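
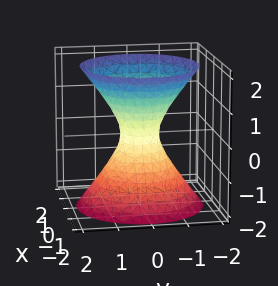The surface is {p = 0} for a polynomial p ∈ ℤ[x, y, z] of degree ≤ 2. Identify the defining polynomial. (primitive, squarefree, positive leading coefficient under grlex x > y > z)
3*x^2 + 3*y^2 - 2*z^2 - 1

First, degree: an hourglass — one-sheet hyperboloid; a quadric, so deg p = 2.
Next, symmetries: the z ↦ −z reflection is a symmetry, so z appears only in even powers; rotational symmetry about the z-axis ⇒ p depends on x, y only through x² + y².
Next, from the visible intercepts: the surface avoids every integer z-axis point in the box; a circular section at z = 1 has radius exactly 1.
Finally, together with the visible shape, these determine p as stated.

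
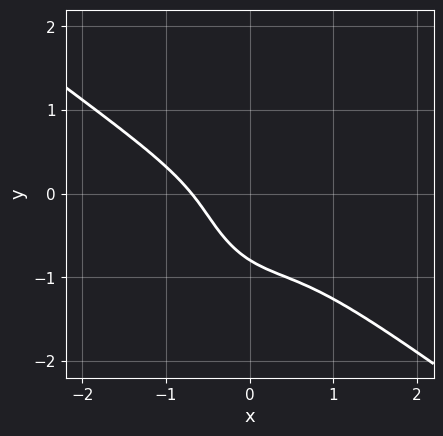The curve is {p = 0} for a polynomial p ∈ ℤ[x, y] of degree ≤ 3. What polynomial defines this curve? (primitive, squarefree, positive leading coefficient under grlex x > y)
Degree: the shape is more complex than any degree-2 curve, so deg p = 3.
Solving for integer coefficients yields p as stated.

3*x^3 + 3*x^2*y + 2*y^3 - 3*x*y + 1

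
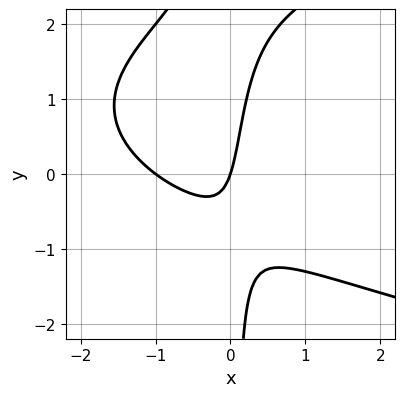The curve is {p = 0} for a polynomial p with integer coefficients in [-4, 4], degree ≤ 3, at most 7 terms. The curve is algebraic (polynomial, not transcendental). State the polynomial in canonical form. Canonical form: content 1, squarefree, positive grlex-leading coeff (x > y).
2*x*y^2 - 3*x^2 - 3*x*y - 3*x + y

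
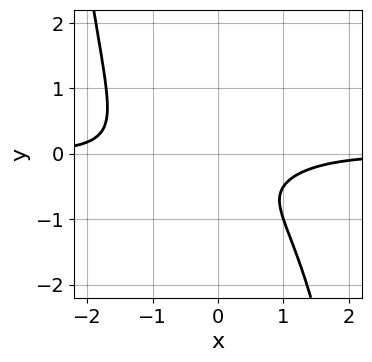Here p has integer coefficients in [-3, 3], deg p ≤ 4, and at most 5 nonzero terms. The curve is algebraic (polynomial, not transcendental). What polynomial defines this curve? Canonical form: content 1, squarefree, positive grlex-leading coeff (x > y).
x^3*y + 2*y^2 + 2*y + 1

First, the degree is 4 — a generic line meets the curve in up to 4 points.
Next, checking where it meets the axes: no x-intercept at any integer in the box; it misses every integer gridline on the y-axis.
Finally, fitting integer coefficients to these (and the overall shape) gives p.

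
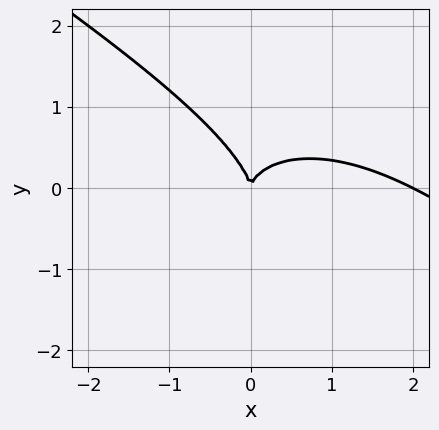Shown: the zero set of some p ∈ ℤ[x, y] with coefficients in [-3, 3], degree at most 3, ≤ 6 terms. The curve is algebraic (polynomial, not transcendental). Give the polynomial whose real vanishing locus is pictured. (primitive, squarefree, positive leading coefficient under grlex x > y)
x^3 + 2*x^2*y + 2*x*y^2 + 2*y^3 - 2*x^2

(a) The degree is 3 — no degree-2 curve has this shape.
(b) From the visible intercepts: it meets the y-axis at y = 0 (among the integer gridlines); among the integer gridlines, it crosses the x-axis at x ∈ {0, 2}.
(c) Together with the visible shape, these determine p as stated.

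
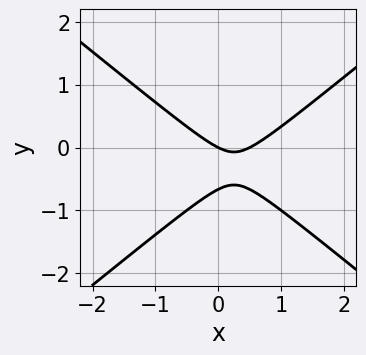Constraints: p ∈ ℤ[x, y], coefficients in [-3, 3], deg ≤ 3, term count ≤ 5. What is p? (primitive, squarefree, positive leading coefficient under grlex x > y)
First, degree: a generic line meets the curve in up to 2 points, so deg p = 2.
Then, reading off the gridlines: it meets the x-axis at x = 0 (among the integer gridlines); it crosses the y-axis at the gridline y = 0.
Finally, solving for integer coefficients yields p as stated.

2*x^2 - 3*y^2 - x - 2*y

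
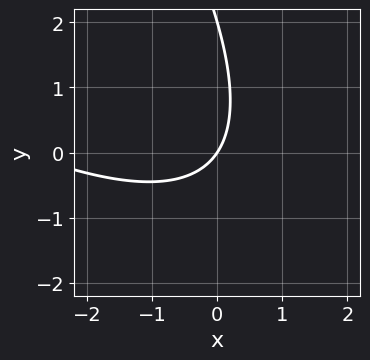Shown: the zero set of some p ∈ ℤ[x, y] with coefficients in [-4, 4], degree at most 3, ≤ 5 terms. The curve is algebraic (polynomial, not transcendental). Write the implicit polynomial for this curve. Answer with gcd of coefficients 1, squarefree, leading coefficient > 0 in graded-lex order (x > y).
x^2 + 2*x*y + y^2 + 3*x - 2*y

(a) The degree is 2 — no degree-1 curve has this shape.
(b) Against the integer gridlines: it meets the x-axis at x = 0 (among the integer gridlines); the y-axis gridline crossings are at y ∈ {0, 2}.
(c) Matching integer coefficients to the picture gives p.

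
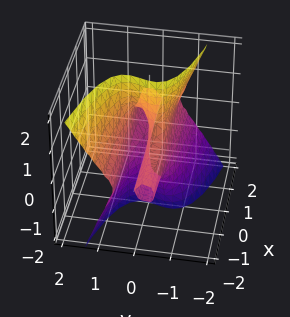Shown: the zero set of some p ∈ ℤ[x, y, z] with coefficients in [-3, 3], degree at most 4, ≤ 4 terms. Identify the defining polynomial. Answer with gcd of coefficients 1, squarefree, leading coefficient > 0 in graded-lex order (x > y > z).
(a) deg p = 3. The shape is more complex than any degree-2 surface.
(b) Checking where it meets the axes: every point of the x-axis in the box is on the surface; every point of the z-axis in the box is on the surface.
(c) Solving for integer coefficients yields p as stated.

x*z^2 + 3*y^3 - y^2*z - y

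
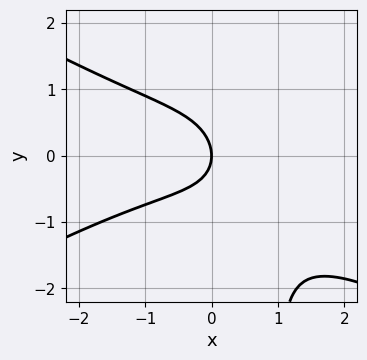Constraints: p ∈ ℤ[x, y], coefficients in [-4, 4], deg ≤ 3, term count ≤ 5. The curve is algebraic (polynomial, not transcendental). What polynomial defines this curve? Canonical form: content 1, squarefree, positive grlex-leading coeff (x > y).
First, the degree is 3 — a generic line meets the curve in up to 3 points.
Next, against the integer gridlines: it crosses the y-axis at the gridline y = 0; it meets the x-axis at x = 0 (among the integer gridlines).
Finally, solving for integer coefficients yields p as stated.

x^3 - 3*x*y^2 + x*y + 3*y^2 + 3*x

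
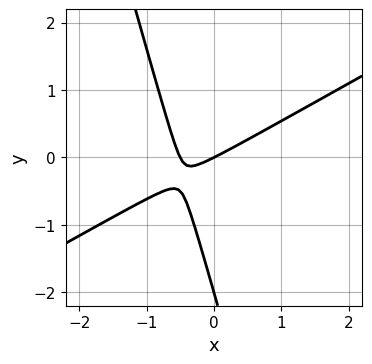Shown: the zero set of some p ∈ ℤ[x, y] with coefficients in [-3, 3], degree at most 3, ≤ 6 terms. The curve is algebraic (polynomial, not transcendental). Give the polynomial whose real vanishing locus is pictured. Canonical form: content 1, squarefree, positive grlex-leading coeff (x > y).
2*x^2 - 3*x*y - y^2 + x - 2*y

First, deg p = 2. The shape is more complex than any degree-1 curve.
Next, checking where it meets the axes: among the integer gridlines, it crosses the y-axis at y ∈ {-2, 0}; it meets the x-axis at x = 0 (among the integer gridlines).
Finally, assembling these constraints gives the stated polynomial.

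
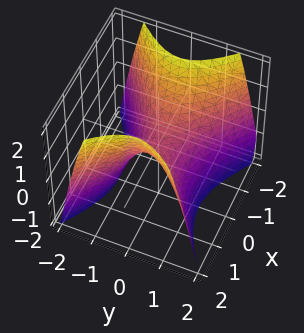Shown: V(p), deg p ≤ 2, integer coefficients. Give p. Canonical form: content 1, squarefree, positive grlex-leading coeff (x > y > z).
1. The degree is 2 — a hyperbolic paraboloid; a quadric.
2. Symmetries: mirror symmetry x ↦ −x ⇒ only even powers of x; the y ↦ −y reflection is a symmetry, so y appears only in even powers.
3. Checking where it meets the axes: one x-axis crossing is at x = 0; it crosses the y-axis at the gridline y = 0; it crosses the z-axis at the gridline z = 0.
4. Matching integer coefficients to the picture gives p.

2*x^2 - 3*y^2 - 2*z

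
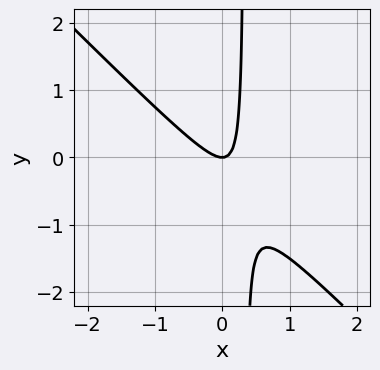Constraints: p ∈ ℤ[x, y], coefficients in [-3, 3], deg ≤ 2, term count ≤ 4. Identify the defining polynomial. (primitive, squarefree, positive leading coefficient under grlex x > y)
The degree is 2 — no degree-1 curve has this shape.
Checking where it meets the axes: it meets the x-axis at x = 0 (among the integer gridlines); it crosses the y-axis at the gridline y = 0.
Assembling these constraints gives the stated polynomial.

3*x^2 + 3*x*y - y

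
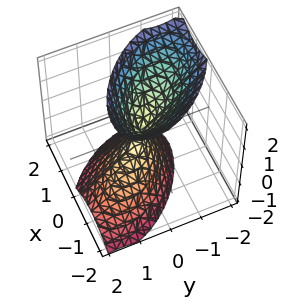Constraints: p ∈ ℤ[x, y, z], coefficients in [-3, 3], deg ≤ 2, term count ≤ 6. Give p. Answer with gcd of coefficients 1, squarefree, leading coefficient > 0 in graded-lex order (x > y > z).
I count 2 distinct pieces. Treating them together as one polynomial.
The degree is 2 — the shape is more complex than any degree-1 surface.
Reading off the gridlines: one y-axis crossing is at y = 0; it crosses the x-axis at the gridline x = 0.
Solving for integer coefficients yields p as stated.

2*x^2 + 2*x*y + 2*y^2 + y*z - z^2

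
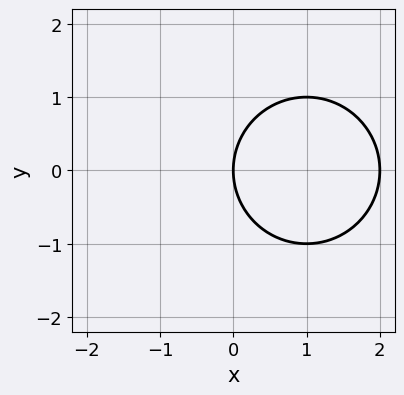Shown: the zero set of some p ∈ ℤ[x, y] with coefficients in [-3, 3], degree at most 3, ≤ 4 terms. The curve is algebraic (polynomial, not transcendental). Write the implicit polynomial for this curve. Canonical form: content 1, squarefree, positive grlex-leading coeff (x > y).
x^2 + y^2 - 2*x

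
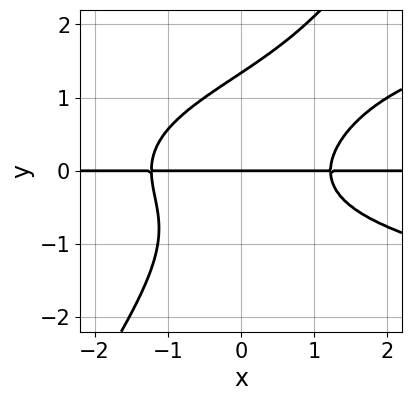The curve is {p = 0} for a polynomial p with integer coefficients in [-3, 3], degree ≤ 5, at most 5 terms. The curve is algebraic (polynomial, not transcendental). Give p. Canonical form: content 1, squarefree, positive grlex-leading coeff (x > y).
deg p = 4. No degree-3 curve has this shape.
From the visible intercepts: the visible x-axis segment lies entirely on the curve; it meets the y-axis at y = 0 (among the integer gridlines).
Fitting integer coefficients to these (and the overall shape) gives p.

3*x*y^3 - 2*y^4 - 2*x^2*y + y^3 + 3*y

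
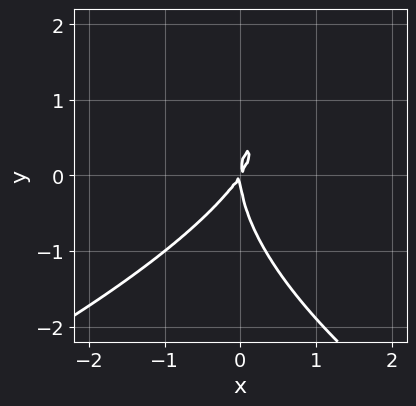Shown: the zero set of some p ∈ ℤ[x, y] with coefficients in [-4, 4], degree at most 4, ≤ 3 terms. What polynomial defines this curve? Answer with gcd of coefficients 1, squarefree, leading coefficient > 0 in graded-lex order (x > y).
y^3 + 3*x^2 - 2*x*y

1. Degree: a generic line meets the curve in up to 3 points, so deg p = 3.
2. From the axis intercepts and sections: it meets the y-axis at y = 0 (among the integer gridlines); one x-axis crossing is at x = 0.
3. These observations pin down the coefficients.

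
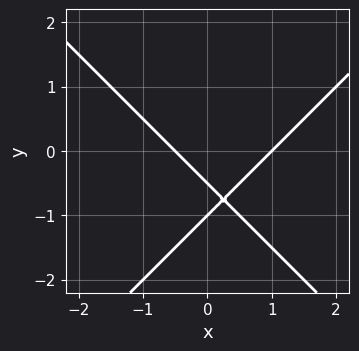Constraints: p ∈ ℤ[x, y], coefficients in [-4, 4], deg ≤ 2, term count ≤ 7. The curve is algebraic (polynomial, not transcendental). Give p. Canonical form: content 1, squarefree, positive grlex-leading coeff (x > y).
2*x^2 - 2*y^2 - x - 3*y - 1

Degree: the shape is more complex than any degree-1 curve, so deg p = 2.
Checking where it meets the axes: it crosses the y-axis at the gridline y = -1; one x-axis crossing is at x = 1.
These observations pin down the coefficients.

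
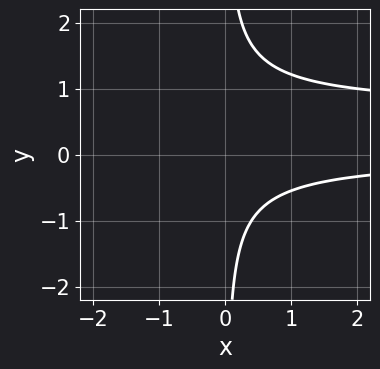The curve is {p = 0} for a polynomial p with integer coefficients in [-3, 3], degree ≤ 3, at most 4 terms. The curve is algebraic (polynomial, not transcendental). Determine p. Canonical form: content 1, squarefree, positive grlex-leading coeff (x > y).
3*x*y^2 - 2*x*y - 2

1. Degree: no degree-2 curve has this shape, so deg p = 3.
2. Observable constraints: the curve avoids every integer y-axis point in the box; the curve avoids every integer x-axis point in the box.
3. Matching integer coefficients to the picture gives p.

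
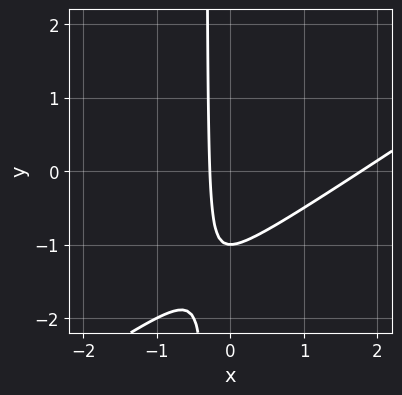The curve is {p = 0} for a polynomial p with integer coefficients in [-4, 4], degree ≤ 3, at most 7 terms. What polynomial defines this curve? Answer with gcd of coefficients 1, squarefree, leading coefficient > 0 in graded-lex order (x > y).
(a) The degree is 2 — no degree-1 curve has this shape.
(b) From the axis intercepts and sections: it crosses the y-axis at the gridline y = -1.
(c) Assembling these constraints gives the stated polynomial.

2*x^2 - 3*x*y - 3*x - y - 1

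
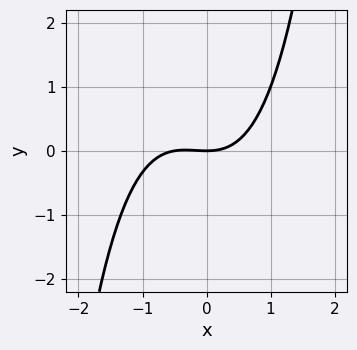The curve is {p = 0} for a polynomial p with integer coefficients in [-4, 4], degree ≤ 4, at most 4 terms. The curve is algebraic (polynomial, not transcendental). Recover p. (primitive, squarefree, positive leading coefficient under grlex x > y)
The degree is 3 — the shape is more complex than any degree-2 curve.
Observable constraints: it crosses the y-axis at the gridline y = 0; one x-axis crossing is at x = 0.
Together with the visible shape, these determine p as stated.

2*x^3 + x^2 - 3*y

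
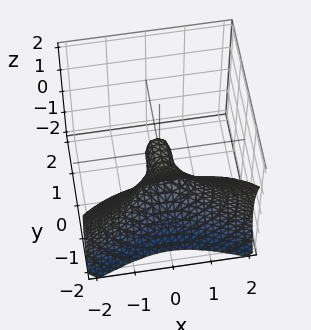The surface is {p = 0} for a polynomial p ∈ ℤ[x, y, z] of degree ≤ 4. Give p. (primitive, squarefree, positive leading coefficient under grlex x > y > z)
First, the degree is 3 — a generic line meets the surface in up to 3 points.
Next, from the visible intercepts: it meets the z-axis at z = 0 (among the integer gridlines); it meets the y-axis at y = 0 (among the integer gridlines); it crosses the x-axis at the gridline x = 0.
Finally, fitting integer coefficients to these (and the overall shape) gives p.

2*y^3 + 3*x^2 + 3*z^2 + 2*z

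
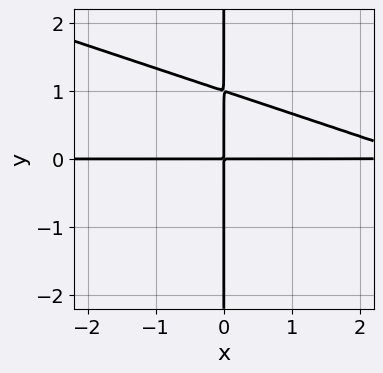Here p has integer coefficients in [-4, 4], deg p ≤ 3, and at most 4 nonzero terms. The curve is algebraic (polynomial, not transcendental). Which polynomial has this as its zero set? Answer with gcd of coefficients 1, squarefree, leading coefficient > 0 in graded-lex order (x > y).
x^2*y + 3*x*y^2 - 3*x*y

First, degree: the shape is more complex than any degree-2 curve, so deg p = 3.
Next, from the axis intercepts and sections: every point of the x-axis in the box is on the curve; every point of the y-axis in the box is on the curve.
Finally, the integer polynomial consistent with all of this is the stated p.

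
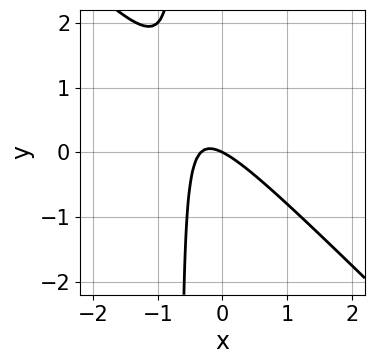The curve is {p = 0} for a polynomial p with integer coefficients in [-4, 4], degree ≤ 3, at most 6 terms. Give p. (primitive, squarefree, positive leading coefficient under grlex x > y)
3*x^2 + 3*x*y + x + 2*y

1. The degree is 2 — the shape is more complex than any degree-1 curve.
2. Against the integer gridlines: it crosses the x-axis at the gridline x = 0; it meets the y-axis at y = 0 (among the integer gridlines).
3. The integer polynomial consistent with all of this is the stated p.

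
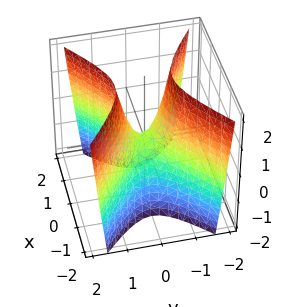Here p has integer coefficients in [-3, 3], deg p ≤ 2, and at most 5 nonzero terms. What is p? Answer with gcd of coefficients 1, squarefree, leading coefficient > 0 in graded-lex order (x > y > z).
The degree is 2 — a hyperbolic paraboloid; a quadric.
Symmetries: the y ↦ −y reflection is a symmetry, so y appears only in even powers; it's symmetric under x → −x, forcing even powers of x.
From the axis intercepts and sections: one z-axis crossing is at z = 0; one y-axis crossing is at y = 0.
Solving for integer coefficients yields p as stated.

2*x^2 - 3*y^2 + z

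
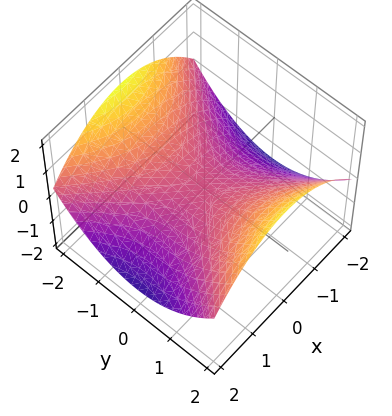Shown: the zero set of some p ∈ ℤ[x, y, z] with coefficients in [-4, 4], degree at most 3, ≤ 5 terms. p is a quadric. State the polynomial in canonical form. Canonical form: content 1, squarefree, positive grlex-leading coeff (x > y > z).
x^2 - y^2 + 3*z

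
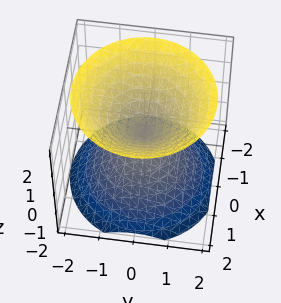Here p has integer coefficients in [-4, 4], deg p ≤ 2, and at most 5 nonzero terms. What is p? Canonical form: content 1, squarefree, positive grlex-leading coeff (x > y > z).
x^2 + y^2 - z^2

First, there are 2 components. They look like related sheets of one shape, so recover p as a whole.
Next, deg p = 2. Two nappes meeting at a single point; a quadric.
Then, symmetries: mirror symmetry z ↦ −z ⇒ only even powers of z; rotational symmetry about the z-axis ⇒ p depends on x, y only through x² + y².
Next, observable constraints: it crosses the z-axis at the gridline z = 0; one y-axis crossing is at y = 0; a circular section at z = -1 has radius exactly 1.
Finally, putting this together gives p.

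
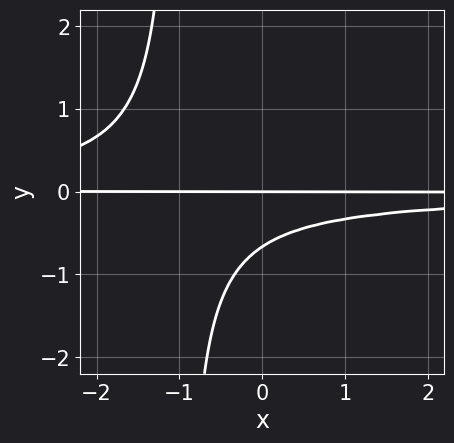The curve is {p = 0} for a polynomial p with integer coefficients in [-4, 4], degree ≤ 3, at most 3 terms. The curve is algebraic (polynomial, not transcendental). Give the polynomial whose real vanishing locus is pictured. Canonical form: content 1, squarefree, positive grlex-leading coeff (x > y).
3*x*y^2 + 3*y^2 + 2*y

(a) Degree: the shape is more complex than any degree-2 curve, so deg p = 3.
(b) Reading off the gridlines: it meets the y-axis at y = 0 (among the integer gridlines); the visible x-axis segment lies entirely on the curve.
(c) Assembling these constraints gives the stated polynomial.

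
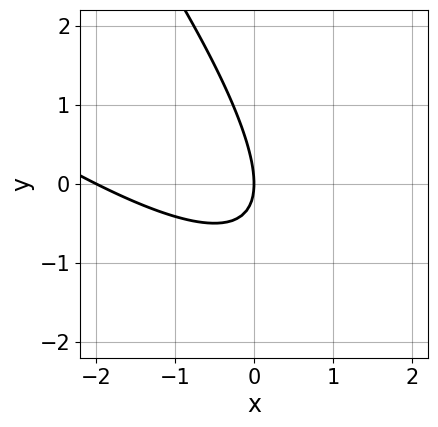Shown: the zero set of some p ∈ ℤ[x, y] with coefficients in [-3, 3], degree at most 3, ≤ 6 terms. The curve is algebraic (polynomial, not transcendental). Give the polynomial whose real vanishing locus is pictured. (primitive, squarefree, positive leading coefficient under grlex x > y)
x^2 + 2*x*y + y^2 + 2*x

First, deg p = 2. No degree-1 curve has this shape.
Next, checking where it meets the axes: the x-axis gridline crossings are at x ∈ {-2, 0}; it crosses the y-axis at the gridline y = 0.
Finally, these observations pin down the coefficients.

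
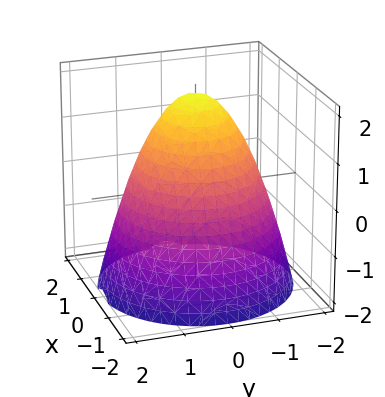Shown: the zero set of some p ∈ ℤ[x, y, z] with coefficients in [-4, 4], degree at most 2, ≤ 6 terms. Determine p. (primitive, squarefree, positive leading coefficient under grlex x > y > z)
x^2 + y^2 + z - 2

First, the degree is 2 — the shape is more complex than any degree-1 surface.
Then, symmetries: the z-axis is an axis of rotation, so x and y enter only as x² + y².
Then, against the integer gridlines: a circular section at z = 0 has radius between 1 and 2; one z-axis crossing is at z = 2.
Finally, putting this together gives p.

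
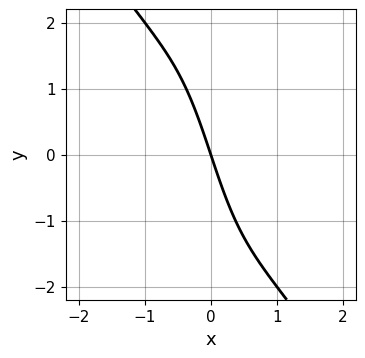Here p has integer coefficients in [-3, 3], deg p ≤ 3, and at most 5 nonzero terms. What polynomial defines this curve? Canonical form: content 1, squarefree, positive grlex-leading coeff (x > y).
3*x^3 + 2*x^2*y + 3*x + y

1. deg p = 3. A generic line meets the curve in up to 3 points.
2. From the axis intercepts and sections: one y-axis crossing is at y = 0; it crosses the x-axis at the gridline x = 0.
3. Solving for integer coefficients yields p as stated.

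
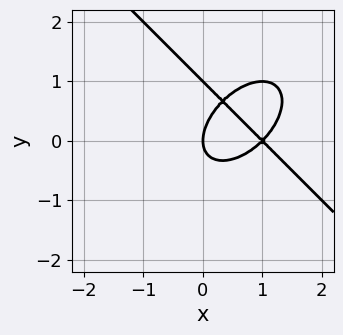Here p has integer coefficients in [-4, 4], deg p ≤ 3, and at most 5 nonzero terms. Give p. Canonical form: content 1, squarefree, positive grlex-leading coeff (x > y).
x^3 + y^3 - 2*x^2 - y^2 + x

1. Degree: no degree-2 curve has this shape, so deg p = 3.
2. Against the integer gridlines: among the integer gridlines, it crosses the y-axis at y ∈ {0, 1}; among the integer gridlines, it crosses the x-axis at x ∈ {0, 1}.
3. Solving for integer coefficients yields p as stated.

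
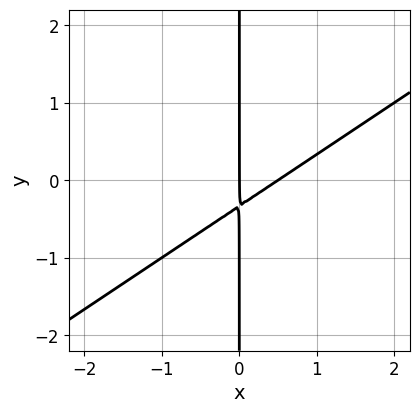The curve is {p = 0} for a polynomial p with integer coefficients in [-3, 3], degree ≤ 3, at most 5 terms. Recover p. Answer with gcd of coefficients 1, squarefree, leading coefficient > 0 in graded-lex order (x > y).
2*x^2 - 3*x*y - x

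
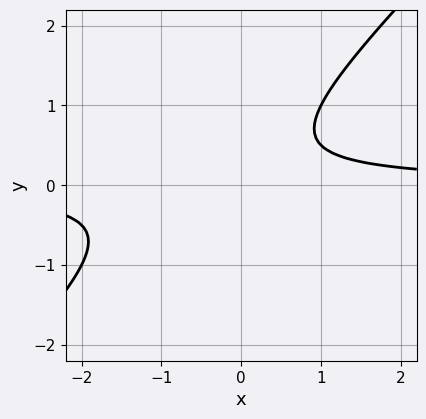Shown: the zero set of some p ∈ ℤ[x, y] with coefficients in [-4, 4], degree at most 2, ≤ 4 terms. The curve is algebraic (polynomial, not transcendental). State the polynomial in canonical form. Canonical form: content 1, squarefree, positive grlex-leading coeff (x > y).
2*x*y - 2*y^2 + y - 1

deg p = 2. No degree-1 curve has this shape.
Reading off the gridlines: the curve avoids every integer y-axis point in the box; it misses every integer gridline on the x-axis.
Solving for integer coefficients yields p as stated.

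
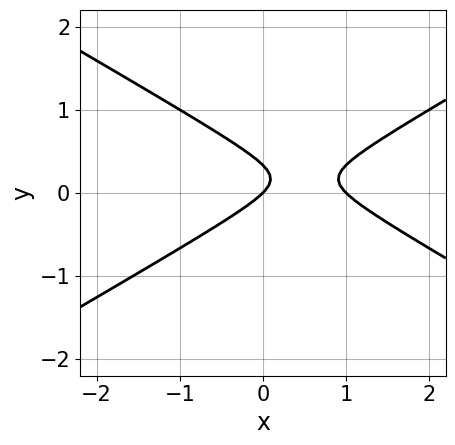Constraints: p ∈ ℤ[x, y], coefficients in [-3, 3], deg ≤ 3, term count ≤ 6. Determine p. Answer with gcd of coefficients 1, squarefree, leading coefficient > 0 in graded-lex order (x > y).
x^2 - 3*y^2 - x + y

The degree is 2 — a generic line meets the curve in up to 2 points.
From the visible intercepts: the x-axis gridline crossings are at x ∈ {0, 1}; it meets the y-axis at y = 0 (among the integer gridlines).
Putting this together gives p.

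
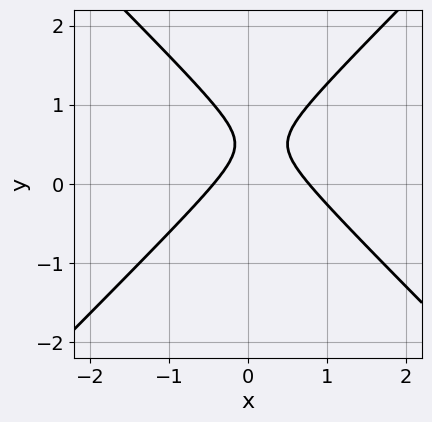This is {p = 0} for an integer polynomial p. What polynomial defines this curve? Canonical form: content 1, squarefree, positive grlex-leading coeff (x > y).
First, deg p = 2. The shape is more complex than any degree-1 curve.
Then, from the axis intercepts and sections: no y-intercept at any integer in the box.
Finally, together with the visible shape, these determine p as stated.

3*x^2 - 3*y^2 - x + 3*y - 1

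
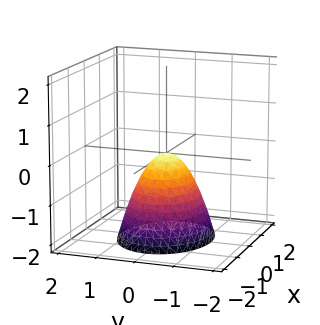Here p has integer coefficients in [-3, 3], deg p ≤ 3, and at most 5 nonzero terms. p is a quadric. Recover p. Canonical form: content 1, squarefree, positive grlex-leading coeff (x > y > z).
2*x^2 + 3*y^2 + 2*z

First, deg p = 2. A paraboloid; a quadric.
Then, symmetries: the x ↦ −x reflection is a symmetry, so x appears only in even powers; mirror symmetry y ↦ −y ⇒ only even powers of y.
Then, observable constraints: one y-axis crossing is at y = 0; it meets the z-axis at z = 0 (among the integer gridlines).
Finally, together with the visible shape, these determine p as stated.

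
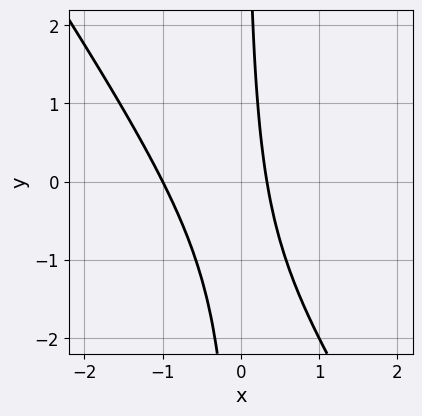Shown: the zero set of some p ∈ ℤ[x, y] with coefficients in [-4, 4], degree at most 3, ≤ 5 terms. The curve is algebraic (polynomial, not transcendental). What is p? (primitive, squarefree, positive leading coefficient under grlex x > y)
3*x^2 + 2*x*y + 2*x - 1

First, the degree is 2 — a generic line meets the curve in up to 2 points.
Next, against the integer gridlines: one x-axis crossing is at x = -1; the curve avoids every integer y-axis point in the box.
Finally, together with the visible shape, these determine p as stated.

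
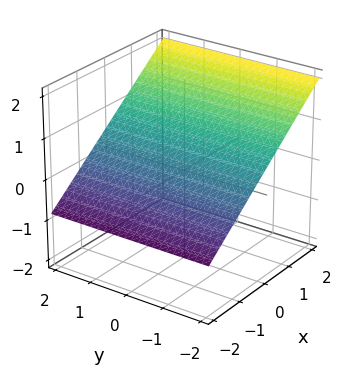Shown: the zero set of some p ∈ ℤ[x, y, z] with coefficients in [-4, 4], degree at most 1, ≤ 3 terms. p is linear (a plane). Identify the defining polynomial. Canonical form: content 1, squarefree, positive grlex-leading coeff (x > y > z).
1. The degree is 1 — the surface is flat (a plane).
2. From the axis intercepts and sections: it crosses the x-axis at the gridline x = -1; no y-intercept at any integer in the box.
3. Together with the visible shape, these determine p as stated.

2*x - 3*z + 2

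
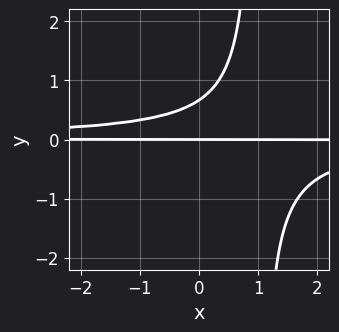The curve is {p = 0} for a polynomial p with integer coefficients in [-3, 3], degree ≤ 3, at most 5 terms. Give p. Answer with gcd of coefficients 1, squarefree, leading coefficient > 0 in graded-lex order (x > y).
3*x*y^2 - 3*y^2 + 2*y

deg p = 3. No degree-2 curve has this shape.
Observable constraints: it crosses the y-axis at the gridline y = 0; every point of the x-axis in the box is on the curve.
Fitting integer coefficients to these (and the overall shape) gives p.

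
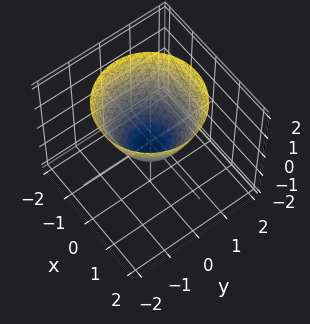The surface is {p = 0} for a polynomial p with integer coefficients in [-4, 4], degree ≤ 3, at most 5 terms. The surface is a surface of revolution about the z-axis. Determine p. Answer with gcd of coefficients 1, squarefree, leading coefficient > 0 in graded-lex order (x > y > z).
First, the degree is 2 — the shape is more complex than any degree-1 surface.
Next, by symmetry, the z-axis is an axis of rotation, so x and y enter only as x² + y².
Then, reading off the gridlines: a circular section at z = 2 has radius between 1 and 2.
Finally, putting this together gives p.

3*x^2 + 3*y^2 - 3*z - 1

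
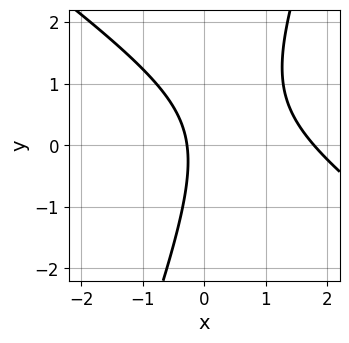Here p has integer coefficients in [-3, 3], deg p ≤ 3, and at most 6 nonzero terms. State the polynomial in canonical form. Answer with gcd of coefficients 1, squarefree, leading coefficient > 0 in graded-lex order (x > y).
2*x^2 + 2*x*y - y^2 - 3*x - 1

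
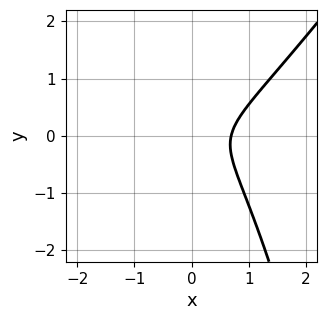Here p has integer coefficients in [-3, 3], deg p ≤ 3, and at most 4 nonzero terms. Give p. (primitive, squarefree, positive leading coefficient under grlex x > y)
3*x^3 - 2*x^2*y - 3*y^2 - 1

deg p = 3.
From the axis intercepts and sections: no y-intercept at any integer in the box.
These observations pin down the coefficients.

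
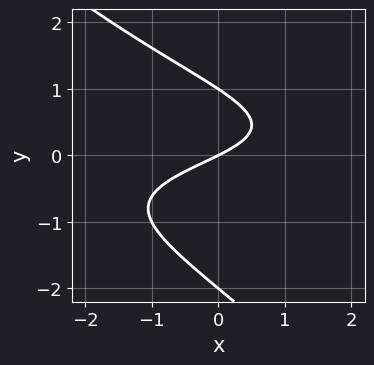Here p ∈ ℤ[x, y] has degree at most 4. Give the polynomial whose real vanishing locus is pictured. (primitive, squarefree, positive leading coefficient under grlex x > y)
Degree: the shape is more complex than any degree-2 curve, so deg p = 3.
Reading off the gridlines: it meets the x-axis at x = 0 (among the integer gridlines); the y-axis gridline crossings are at y ∈ {-2, 0, 1}.
Together with the visible shape, these determine p as stated.

x*y^2 + y^3 + y^2 + x - 2*y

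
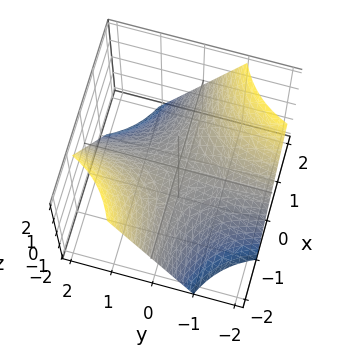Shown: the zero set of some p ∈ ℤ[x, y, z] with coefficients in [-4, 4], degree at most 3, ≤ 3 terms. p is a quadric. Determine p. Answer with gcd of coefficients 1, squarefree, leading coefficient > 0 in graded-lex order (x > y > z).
Degree: a hyperbolic paraboloid; a quadric, so deg p = 2.
Reading off the gridlines: every point of the y-axis in the box is on the surface; every point of the x-axis in the box is on the surface; it meets the z-axis at z = 0 (among the integer gridlines).
Fitting integer coefficients to these (and the overall shape) gives p.

x*y + z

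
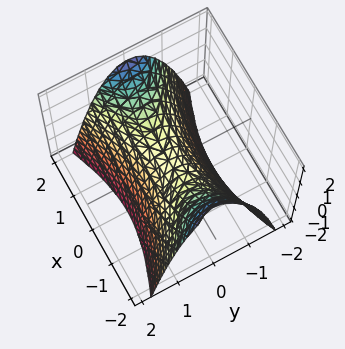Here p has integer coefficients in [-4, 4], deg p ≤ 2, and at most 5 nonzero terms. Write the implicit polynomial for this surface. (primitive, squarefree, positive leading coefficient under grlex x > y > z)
1. The degree is 2 — a hyperbolic paraboloid; a quadric.
2. Symmetries: it's symmetric under y → −y, forcing even powers of y; it's symmetric under x → −x, forcing even powers of x.
3. Reading off the gridlines: it crosses the y-axis at the gridline y = 0; it crosses the x-axis at the gridline x = 0.
4. Together with the visible shape, these determine p as stated.

x^2 - 3*y^2 - 2*z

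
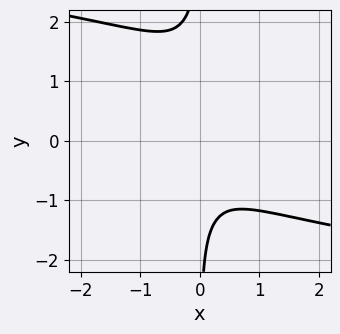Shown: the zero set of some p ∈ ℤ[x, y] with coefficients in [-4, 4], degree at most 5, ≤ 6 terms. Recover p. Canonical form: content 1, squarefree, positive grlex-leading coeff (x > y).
deg p = 4. The shape is more complex than any degree-3 curve.
Reading off the gridlines: no y-intercept at any integer in the box; the curve avoids every integer x-axis point in the box.
Assembling these constraints gives the stated polynomial.

x*y^3 - x*y^2 + 2*x^2 + 1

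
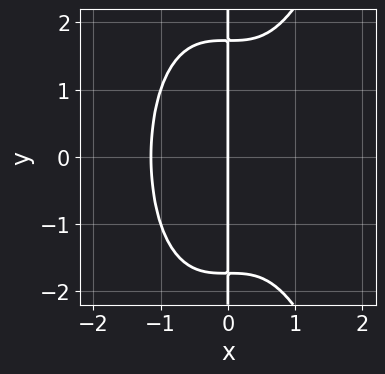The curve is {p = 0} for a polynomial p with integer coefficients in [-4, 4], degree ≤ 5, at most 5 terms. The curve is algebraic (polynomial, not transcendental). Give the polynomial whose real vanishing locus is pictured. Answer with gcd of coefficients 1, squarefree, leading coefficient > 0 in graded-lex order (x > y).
deg p = 4.
Symmetries: the y ↦ −y reflection is a symmetry, so y appears only in even powers.
From the visible intercepts: every point of the y-axis in the box is on the curve; it meets the x-axis at x = 0 (among the integer gridlines).
The integer polynomial consistent with all of this is the stated p.

2*x^4 - x*y^2 + 3*x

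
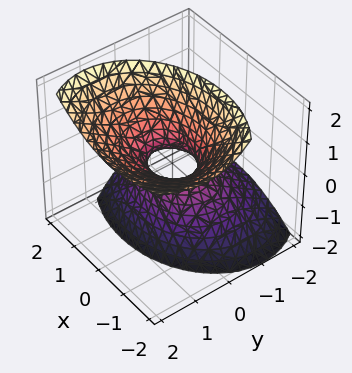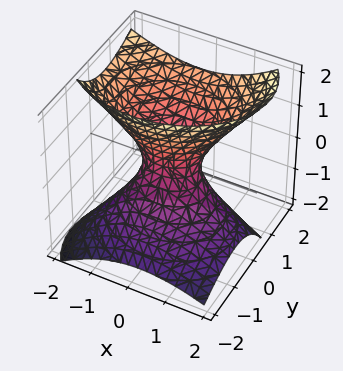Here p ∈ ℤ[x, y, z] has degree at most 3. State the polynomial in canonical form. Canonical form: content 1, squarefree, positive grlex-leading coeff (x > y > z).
deg p = 2.
Checking where it meets the axes: no z-intercept at any integer in the box.
These observations pin down the coefficients.

2*x^2 + x*z + 3*y^2 - 3*y*z - 2*z^2 - 1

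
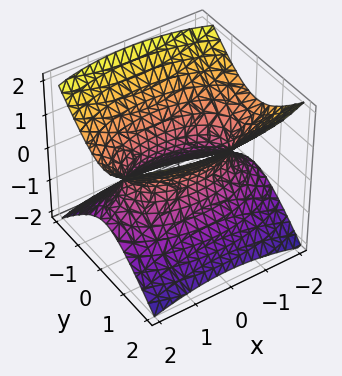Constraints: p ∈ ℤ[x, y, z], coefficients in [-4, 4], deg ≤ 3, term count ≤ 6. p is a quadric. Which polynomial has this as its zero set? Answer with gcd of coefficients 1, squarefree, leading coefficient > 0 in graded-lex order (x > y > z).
deg p = 2. One connected sheet with a waist; a quadric.
Symmetries: mirror symmetry x ↦ −x ⇒ only even powers of x; the y ↦ −y reflection is a symmetry, so y appears only in even powers; the z ↦ −z reflection is a symmetry, so z appears only in even powers.
Reading off the gridlines: the surface avoids every integer z-axis point in the box.
The integer polynomial consistent with all of this is the stated p.

x^2 + 3*y^2 - 3*z^2 - 2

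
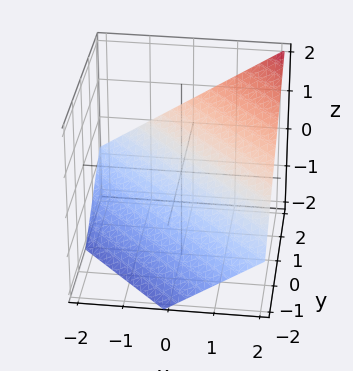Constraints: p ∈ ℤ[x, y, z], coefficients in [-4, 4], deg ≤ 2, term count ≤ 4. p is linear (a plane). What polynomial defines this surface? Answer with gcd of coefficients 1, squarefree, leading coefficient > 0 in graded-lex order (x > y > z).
2*x + 2*y - 3*z - 2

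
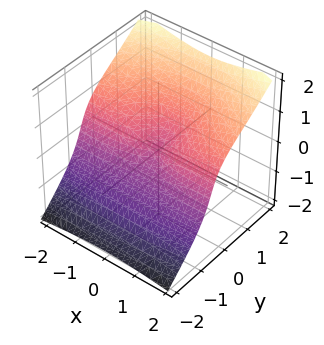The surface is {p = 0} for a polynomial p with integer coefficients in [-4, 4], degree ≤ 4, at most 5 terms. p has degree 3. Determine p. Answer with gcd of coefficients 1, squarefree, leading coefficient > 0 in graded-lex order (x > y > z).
(a) Degree: the shape is more complex than any degree-2 surface, so deg p = 3.
(b) Reading off the gridlines: it meets the y-axis at y = 0 (among the integer gridlines); one z-axis crossing is at z = 0.
(c) Solving for integer coefficients yields p as stated.

2*x^2*y - x^2*z + 2*y^3 - 3*z^3 + x^2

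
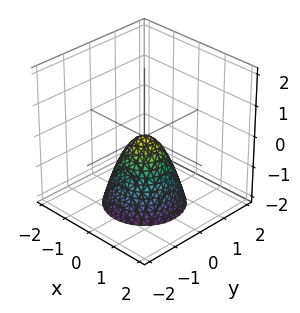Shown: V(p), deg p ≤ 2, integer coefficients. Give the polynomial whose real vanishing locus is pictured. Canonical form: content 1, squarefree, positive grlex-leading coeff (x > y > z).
3*x^2 + 3*y^2 + 2*z

deg p = 2.
By symmetry, the surface is invariant under rotation about z: p = q(x² + y², z).
Reading off the gridlines: it crosses the y-axis at the gridline y = 0; one x-axis crossing is at x = 0; it crosses the z-axis at the gridline z = 0.
Assembling these constraints gives the stated polynomial.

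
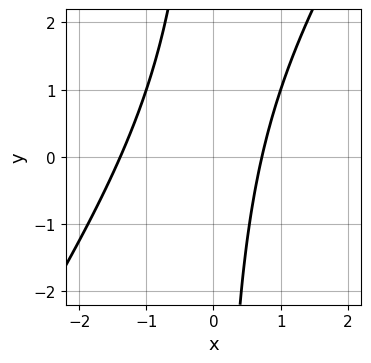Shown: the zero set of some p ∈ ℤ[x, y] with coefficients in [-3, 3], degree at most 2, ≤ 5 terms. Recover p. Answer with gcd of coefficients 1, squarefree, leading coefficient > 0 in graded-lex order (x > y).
1. deg p = 2. The shape is more complex than any degree-1 curve.
2. Against the integer gridlines: no y-intercept at any integer in the box.
3. These observations pin down the coefficients.

3*x^2 - 2*x*y + 2*x - 3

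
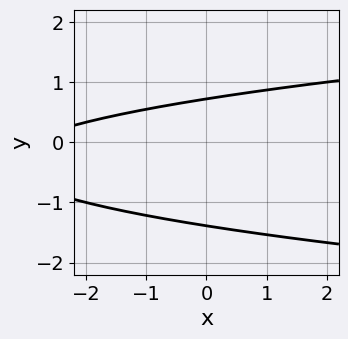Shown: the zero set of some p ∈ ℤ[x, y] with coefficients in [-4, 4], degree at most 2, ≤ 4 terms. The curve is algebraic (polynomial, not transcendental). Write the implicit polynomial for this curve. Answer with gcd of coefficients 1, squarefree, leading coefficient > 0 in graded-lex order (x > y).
3*y^2 - x + 2*y - 3

First, the degree is 2 — no degree-1 curve has this shape.
Next, observable constraints: it misses every integer gridline on the x-axis.
Finally, matching integer coefficients to the picture gives p.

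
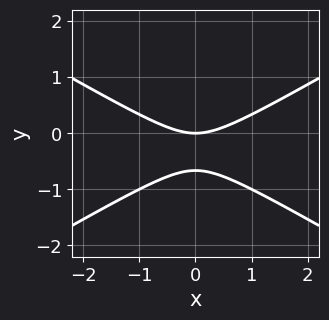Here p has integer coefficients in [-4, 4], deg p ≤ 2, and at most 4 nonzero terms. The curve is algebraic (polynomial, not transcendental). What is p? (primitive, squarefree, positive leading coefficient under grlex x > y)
x^2 - 3*y^2 - 2*y

First, deg p = 2. A generic line meets the curve in up to 2 points.
Next, symmetries: mirror symmetry x ↦ −x ⇒ only even powers of x.
Then, from the axis intercepts and sections: one y-axis crossing is at y = 0; it crosses the x-axis at the gridline x = 0.
Finally, putting this together gives p.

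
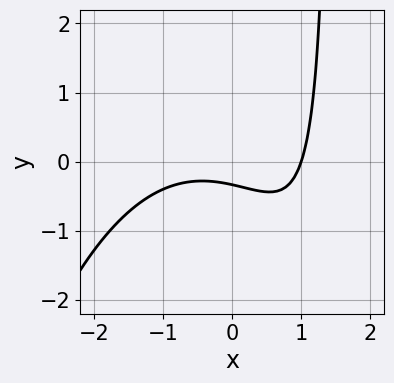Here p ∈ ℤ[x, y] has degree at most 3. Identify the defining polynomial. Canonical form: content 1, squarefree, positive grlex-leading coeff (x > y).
First, degree: the shape is more complex than any degree-2 curve, so deg p = 3.
Next, from the axis intercepts and sections: one x-axis crossing is at x = 1.
Finally, putting this together gives p.

x^3 + 2*x*y - 3*y - 1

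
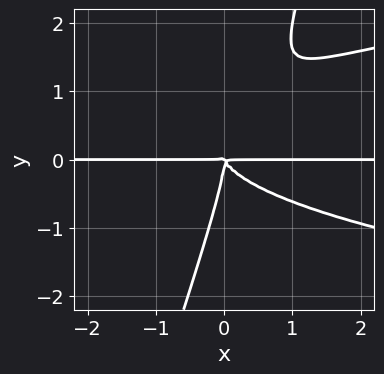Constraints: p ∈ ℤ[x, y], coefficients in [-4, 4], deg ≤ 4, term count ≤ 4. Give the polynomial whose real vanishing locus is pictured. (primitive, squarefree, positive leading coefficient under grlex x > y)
3*x*y^3 - y^4 - 2*x^2*y - x*y^2

(a) The degree is 4 — a generic line meets the curve in up to 4 points.
(b) Reading off the gridlines: the visible x-axis segment lies entirely on the curve.
(c) Assembling these constraints gives the stated polynomial.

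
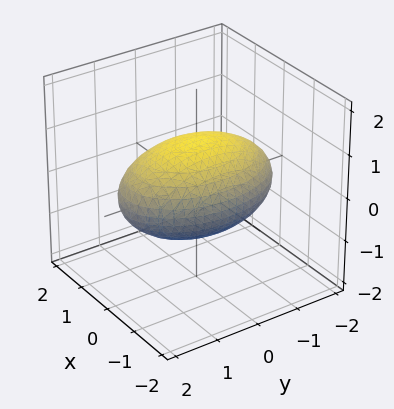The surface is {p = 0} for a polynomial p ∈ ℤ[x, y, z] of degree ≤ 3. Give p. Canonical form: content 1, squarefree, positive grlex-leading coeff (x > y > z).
2*x^2 + y^2 + 3*z^2 - 3

1. deg p = 2. Bounded and convex; a quadric.
2. Symmetries: it's symmetric under y → −y, forcing even powers of y; it's symmetric under x → −x, forcing even powers of x; mirror symmetry z ↦ −z ⇒ only even powers of z.
3. Against the integer gridlines: among the integer gridlines, it crosses the z-axis at z ∈ {-1, 1}.
4. The integer polynomial consistent with all of this is the stated p.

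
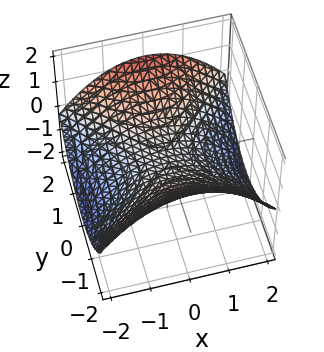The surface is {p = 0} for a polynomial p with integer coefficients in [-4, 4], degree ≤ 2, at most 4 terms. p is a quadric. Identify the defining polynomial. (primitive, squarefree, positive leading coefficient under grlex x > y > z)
(a) The degree is 2 — a saddle surface; a quadric.
(b) Symmetries: the x ↦ −x reflection is a symmetry, so x appears only in even powers; it's symmetric under y → −y, forcing even powers of y.
(c) From the visible intercepts: it meets the z-axis at z = 0 (among the integer gridlines); it crosses the x-axis at the gridline x = 0; one y-axis crossing is at y = 0.
(d) Putting this together gives p.

x^2 - y^2 + 3*z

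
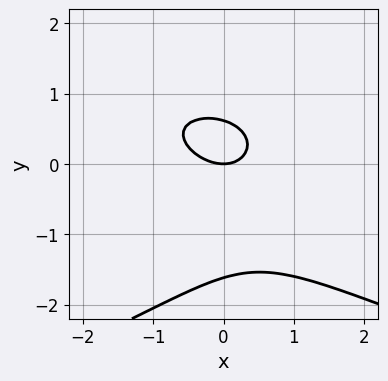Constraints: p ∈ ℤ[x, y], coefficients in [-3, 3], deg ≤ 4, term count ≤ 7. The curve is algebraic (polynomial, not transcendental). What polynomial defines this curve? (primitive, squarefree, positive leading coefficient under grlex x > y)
3*y^3 + 3*x^2 + 2*x*y + 3*y^2 - 3*y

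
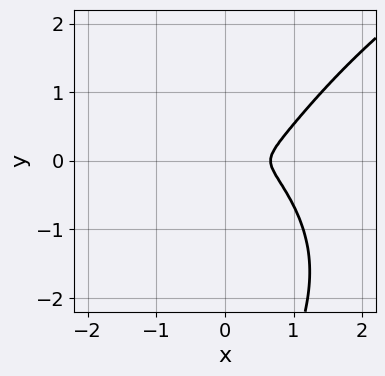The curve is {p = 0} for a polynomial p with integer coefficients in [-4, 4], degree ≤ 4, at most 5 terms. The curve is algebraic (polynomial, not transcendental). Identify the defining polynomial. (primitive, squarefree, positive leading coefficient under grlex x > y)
x*y^3 - 3*x^3 + 2*x^2 + 3*y^2

1. Degree: a generic line meets the curve in up to 4 points, so deg p = 4.
2. Putting this together gives p.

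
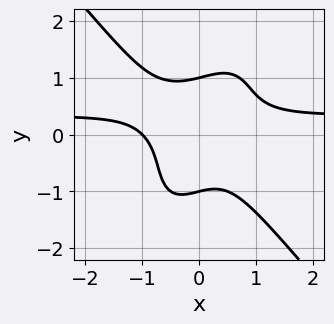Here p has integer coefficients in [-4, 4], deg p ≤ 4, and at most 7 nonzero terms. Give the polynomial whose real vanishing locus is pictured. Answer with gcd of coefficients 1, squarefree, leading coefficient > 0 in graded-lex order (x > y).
3*x^3*y - x*y^3 + y^4 - x^3 - 1

(a) deg p = 4. No degree-3 curve has this shape.
(b) Checking where it meets the axes: among the integer gridlines, it crosses the y-axis at y ∈ {-1, 1}; it crosses the x-axis at the gridline x = -1.
(c) Fitting integer coefficients to these (and the overall shape) gives p.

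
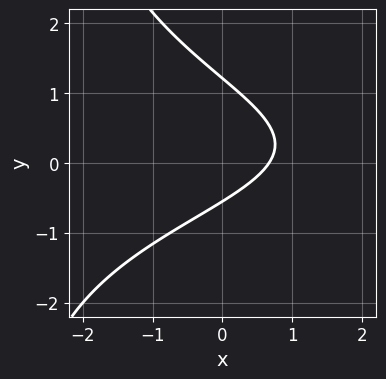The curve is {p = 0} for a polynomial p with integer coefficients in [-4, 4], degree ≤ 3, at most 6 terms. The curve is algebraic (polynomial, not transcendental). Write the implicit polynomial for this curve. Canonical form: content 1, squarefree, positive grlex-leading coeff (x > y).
x*y^2 + 3*y^2 + 3*x - 2*y - 2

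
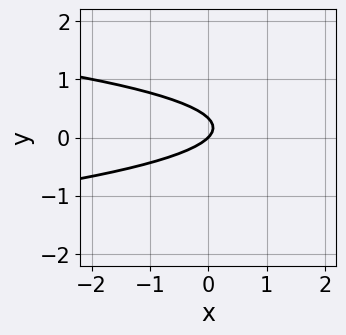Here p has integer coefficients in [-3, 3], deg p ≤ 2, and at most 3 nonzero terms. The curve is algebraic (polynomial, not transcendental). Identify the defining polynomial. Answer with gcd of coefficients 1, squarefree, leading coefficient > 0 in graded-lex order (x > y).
3*y^2 + x - y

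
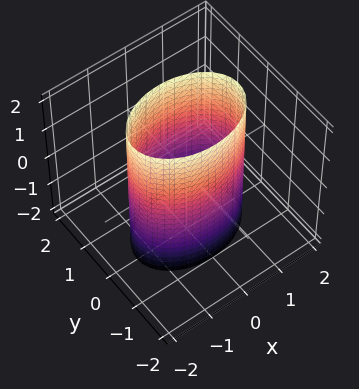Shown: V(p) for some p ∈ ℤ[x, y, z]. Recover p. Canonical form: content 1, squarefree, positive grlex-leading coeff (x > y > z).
Degree: a cylinder; a quadric, so deg p = 2.
Symmetries: mirror symmetry y ↦ −y ⇒ only even powers of y; the z ↦ −z reflection is a symmetry, so z appears only in even powers; it's symmetric under x → −x, forcing even powers of x.
From the axis intercepts and sections: among the integer gridlines, it crosses the y-axis at y ∈ {-1, 1}; no z-intercept at any integer in the box.
Matching integer coefficients to the picture gives p.

x^2 + 2*y^2 - 2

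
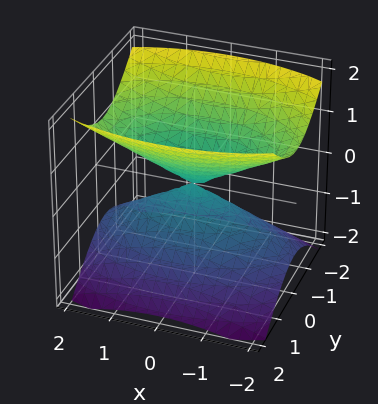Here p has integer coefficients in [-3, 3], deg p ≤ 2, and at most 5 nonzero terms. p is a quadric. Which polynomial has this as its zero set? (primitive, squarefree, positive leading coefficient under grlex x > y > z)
x^2 + 3*y^2 - 3*z^2

(a) The picture has 2 separate pieces. Treating them together as one polynomial.
(b) Degree: a double cone through the origin; a quadric, so deg p = 2.
(c) Symmetries: mirror symmetry y ↦ −y ⇒ only even powers of y; mirror symmetry z ↦ −z ⇒ only even powers of z; it's symmetric under x → −x, forcing even powers of x.
(d) Reading off the gridlines: one z-axis crossing is at z = 0; one x-axis crossing is at x = 0; one y-axis crossing is at y = 0.
(e) Together with the visible shape, these determine p as stated.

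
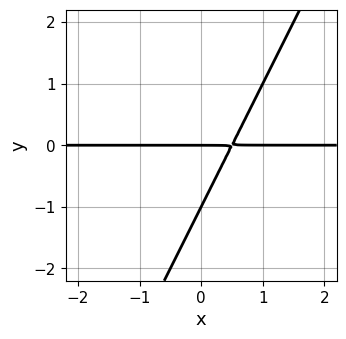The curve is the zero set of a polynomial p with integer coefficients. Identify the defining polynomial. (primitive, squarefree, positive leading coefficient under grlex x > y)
(a) The degree is 2 — the shape is more complex than any degree-1 curve.
(b) Reading off the gridlines: among the integer gridlines, it crosses the y-axis at y ∈ {-1, 0}; the visible x-axis segment lies entirely on the curve.
(c) Matching integer coefficients to the picture gives p.

2*x*y - y^2 - y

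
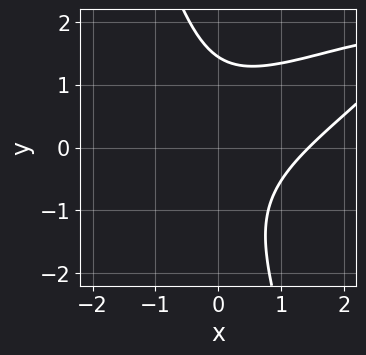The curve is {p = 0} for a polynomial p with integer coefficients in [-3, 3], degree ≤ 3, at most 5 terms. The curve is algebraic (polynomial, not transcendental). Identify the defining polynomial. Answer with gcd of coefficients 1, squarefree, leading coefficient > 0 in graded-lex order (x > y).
1. deg p = 3. No degree-2 curve has this shape.
2. Solving for integer coefficients yields p as stated.

x^3 - 3*x^2*y + 2*x*y^2 + y^3 - 3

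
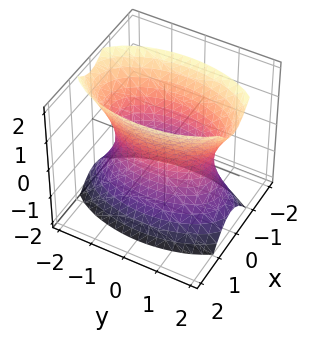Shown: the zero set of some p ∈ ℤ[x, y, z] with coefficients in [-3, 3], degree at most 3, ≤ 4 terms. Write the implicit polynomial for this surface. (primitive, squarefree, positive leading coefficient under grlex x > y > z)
(a) Degree: one connected sheet with a waist; a quadric, so deg p = 2.
(b) Symmetries: it's symmetric under z → −z, forcing even powers of z; mirror symmetry x ↦ −x ⇒ only even powers of x; mirror symmetry y ↦ −y ⇒ only even powers of y.
(c) Checking where it meets the axes: it misses every integer gridline on the z-axis.
(d) Together with the visible shape, these determine p as stated.

3*x^2 + y^2 - z^2 - 2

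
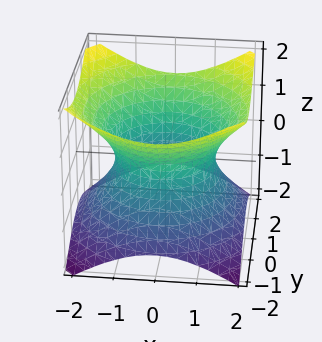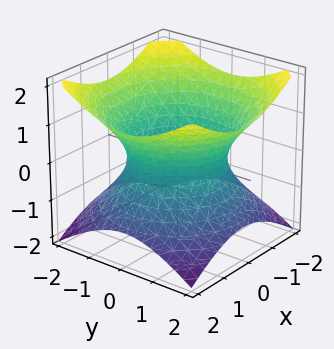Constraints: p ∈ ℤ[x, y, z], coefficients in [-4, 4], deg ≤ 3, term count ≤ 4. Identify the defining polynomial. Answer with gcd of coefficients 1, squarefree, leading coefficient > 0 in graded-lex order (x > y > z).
2*x^2 + 2*y^2 - 3*z^2 - 3

(a) Degree: no degree-1 surface has this shape, so deg p = 2.
(b) Symmetries: the z-axis is an axis of rotation, so x and y enter only as x² + y².
(c) Checking where it meets the axes: a circular section at z = -1 has radius between 1 and 2; the surface avoids every integer z-axis point in the box.
(d) Putting this together gives p.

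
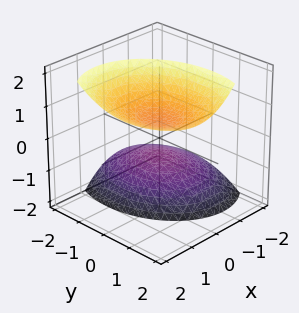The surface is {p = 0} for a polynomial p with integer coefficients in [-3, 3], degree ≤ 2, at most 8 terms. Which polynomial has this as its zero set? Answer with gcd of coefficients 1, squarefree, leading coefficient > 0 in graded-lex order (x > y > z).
There are 2 components. Treating them together as one polynomial.
Degree: no degree-1 surface has this shape, so deg p = 2.
Reading off the gridlines: it misses every integer gridline on the x-axis; the z-axis gridline crossings are at z ∈ {-1, 1}; no y-intercept at any integer in the box.
Solving for integer coefficients yields p as stated.

3*x^2 - 3*x*z + 2*y^2 - 2*y*z - 2*z^2 + 2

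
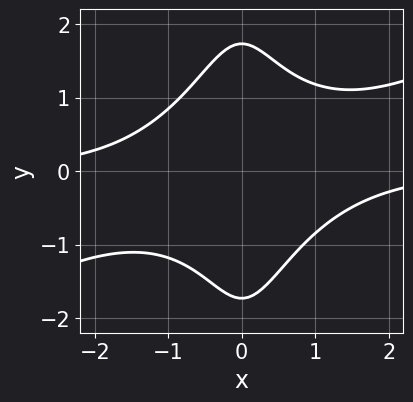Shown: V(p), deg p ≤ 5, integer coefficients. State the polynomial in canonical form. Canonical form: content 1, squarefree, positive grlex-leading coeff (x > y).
1. Degree: no degree-3 curve has this shape, so deg p = 4.
2. From the visible intercepts: no x-intercept at any integer in the box.
3. Assembling these constraints gives the stated polynomial.

x^3*y - 2*x^2*y^2 - y^2 + 3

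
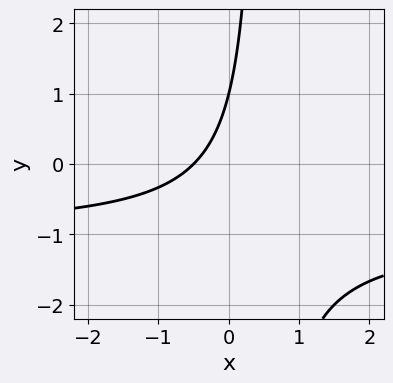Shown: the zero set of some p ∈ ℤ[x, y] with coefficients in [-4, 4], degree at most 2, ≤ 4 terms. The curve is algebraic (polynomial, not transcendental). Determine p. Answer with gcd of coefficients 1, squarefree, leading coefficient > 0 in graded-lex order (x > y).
2*x*y + 2*x - y + 1

(a) Degree: no degree-1 curve has this shape, so deg p = 2.
(b) Reading off the gridlines: it crosses the y-axis at the gridline y = 1.
(c) These observations pin down the coefficients.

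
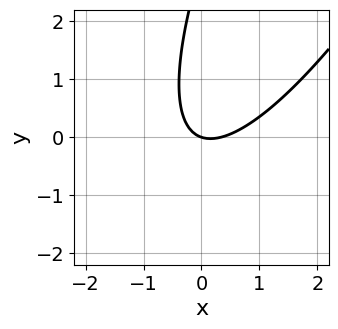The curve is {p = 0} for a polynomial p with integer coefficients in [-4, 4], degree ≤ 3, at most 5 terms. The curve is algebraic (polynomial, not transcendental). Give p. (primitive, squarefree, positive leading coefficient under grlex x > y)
(a) The degree is 2 — the shape is more complex than any degree-1 curve.
(b) From the visible intercepts: one x-axis crossing is at x = 0; it meets the y-axis at y = 0 (among the integer gridlines).
(c) The integer polynomial consistent with all of this is the stated p.

3*x^2 - 3*x*y + y^2 - x - 3*y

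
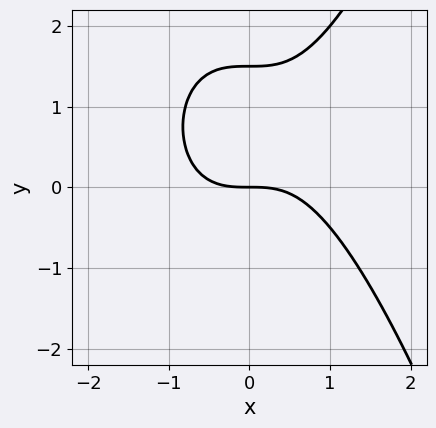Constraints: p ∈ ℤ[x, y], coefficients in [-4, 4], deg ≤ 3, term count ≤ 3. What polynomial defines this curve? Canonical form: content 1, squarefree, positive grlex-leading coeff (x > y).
2*x^3 - 2*y^2 + 3*y

1. Degree: a generic line meets the curve in up to 3 points, so deg p = 3.
2. Reading off the gridlines: it meets the y-axis at y = 0 (among the integer gridlines); it crosses the x-axis at the gridline x = 0.
3. Together with the visible shape, these determine p as stated.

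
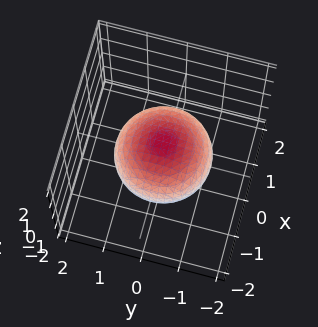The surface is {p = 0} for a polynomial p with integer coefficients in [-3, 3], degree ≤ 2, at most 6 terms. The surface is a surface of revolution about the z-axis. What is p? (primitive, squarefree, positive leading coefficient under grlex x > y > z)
2*x^2 + 2*y^2 + 3*z^2 - 3

First, degree: no degree-1 surface has this shape, so deg p = 2.
Next, by symmetry, the surface is invariant under rotation about z: p = q(x² + y², z).
Then, against the integer gridlines: among the integer gridlines, it crosses the z-axis at z ∈ {-1, 1}; a circular section at z = 0 has radius between 1 and 2.
Finally, fitting integer coefficients to these (and the overall shape) gives p.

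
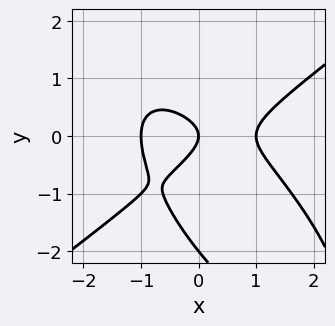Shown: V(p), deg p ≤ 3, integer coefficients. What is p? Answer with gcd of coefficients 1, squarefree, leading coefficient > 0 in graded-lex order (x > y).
x^3 - x*y^2 - y^3 - 2*y^2 - x

(a) deg p = 3. A generic line meets the curve in up to 3 points.
(b) From the visible intercepts: the y-axis gridline crossings are at y ∈ {-2, 0}; among the integer gridlines, it crosses the x-axis at x ∈ {-1, 0, 1}.
(c) These observations pin down the coefficients.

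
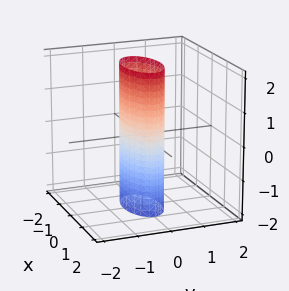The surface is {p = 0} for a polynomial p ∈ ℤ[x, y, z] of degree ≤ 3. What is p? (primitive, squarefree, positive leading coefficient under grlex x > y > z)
deg p = 2. Constant cross-section along one axis; a quadric.
Symmetries: the z ↦ −z reflection is a symmetry, so z appears only in even powers; it's symmetric under x → −x, forcing even powers of x; the y ↦ −y reflection is a symmetry, so y appears only in even powers.
Observable constraints: among the integer gridlines, it crosses the x-axis at x ∈ {-1, 1}; no z-intercept at any integer in the box.
These observations pin down the coefficients.

x^2 + 3*y^2 - 1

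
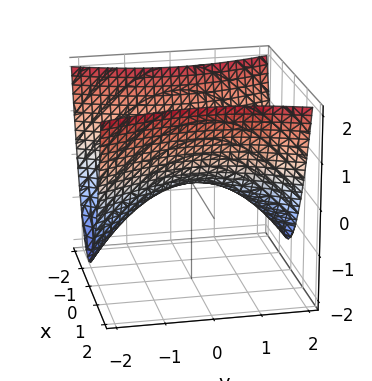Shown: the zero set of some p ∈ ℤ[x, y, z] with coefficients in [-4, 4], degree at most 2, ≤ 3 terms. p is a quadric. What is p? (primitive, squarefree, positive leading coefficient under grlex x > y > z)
(a) deg p = 2. A hyperbolic paraboloid; a quadric.
(b) Symmetries: the y ↦ −y reflection is a symmetry, so y appears only in even powers; it's symmetric under x → −x, forcing even powers of x.
(c) From the visible intercepts: one x-axis crossing is at x = 0; it crosses the z-axis at the gridline z = 0; one y-axis crossing is at y = 0.
(d) Matching integer coefficients to the picture gives p.

3*x^2 - y^2 - 3*z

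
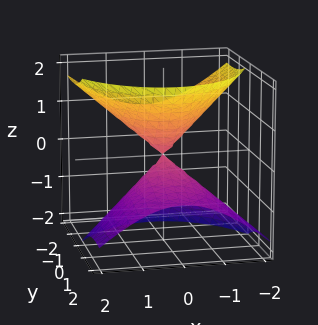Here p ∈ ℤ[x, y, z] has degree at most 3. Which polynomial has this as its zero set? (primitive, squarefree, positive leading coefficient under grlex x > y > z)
2*x^2 + y^2 + 2*y*z - 2*z^2

1. There are 2 components. Treating them together as one polynomial.
2. Degree: the shape is more complex than any degree-1 surface, so deg p = 2.
3. Checking where it meets the axes: it crosses the y-axis at the gridline y = 0; one x-axis crossing is at x = 0; it meets the z-axis at z = 0 (among the integer gridlines).
4. Assembling these constraints gives the stated polynomial.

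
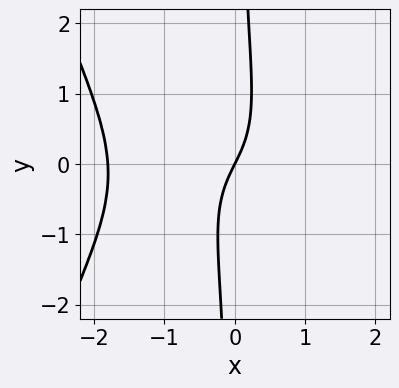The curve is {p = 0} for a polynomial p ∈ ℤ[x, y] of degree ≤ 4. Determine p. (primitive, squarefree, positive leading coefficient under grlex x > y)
1. Degree: no degree-3 curve has this shape, so deg p = 4.
2. Against the integer gridlines: one x-axis crossing is at x = 0; it meets the y-axis at y = 0 (among the integer gridlines).
3. Solving for integer coefficients yields p as stated.

2*x^4 + 3*x^3 + 2*x*y^2 + 2*x - y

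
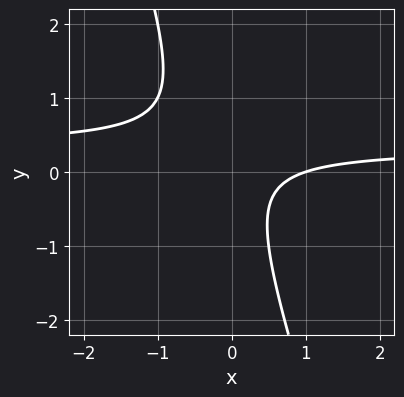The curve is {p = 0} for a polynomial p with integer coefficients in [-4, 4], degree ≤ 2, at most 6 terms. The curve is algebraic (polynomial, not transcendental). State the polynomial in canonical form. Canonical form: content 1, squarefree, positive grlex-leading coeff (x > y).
1. The degree is 2 — the shape is more complex than any degree-1 curve.
2. From the visible intercepts: the curve avoids every integer y-axis point in the box; it crosses the x-axis at the gridline x = 1.
3. Putting this together gives p.

3*x*y + y^2 - x + 1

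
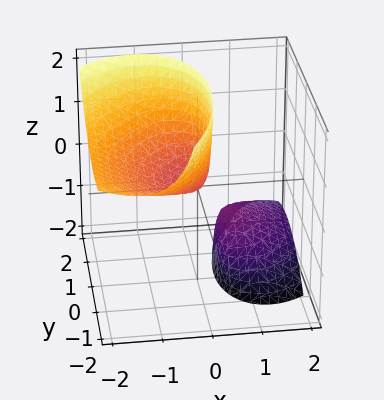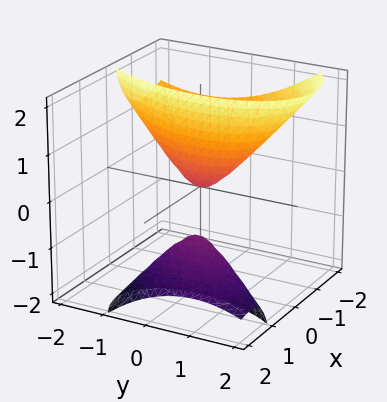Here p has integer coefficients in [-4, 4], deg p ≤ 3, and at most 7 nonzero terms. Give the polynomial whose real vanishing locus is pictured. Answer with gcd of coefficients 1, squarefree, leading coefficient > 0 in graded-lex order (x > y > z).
2*x^2 - x*y + 3*x*z + y^2 - z

1. I count 2 distinct pieces. They look like related sheets of one shape, so recover p as a whole.
2. Degree: the shape is more complex than any degree-1 surface, so deg p = 2.
3. Against the integer gridlines: one x-axis crossing is at x = 0; it crosses the y-axis at the gridline y = 0; it meets the z-axis at z = 0 (among the integer gridlines).
4. Solving for integer coefficients yields p as stated.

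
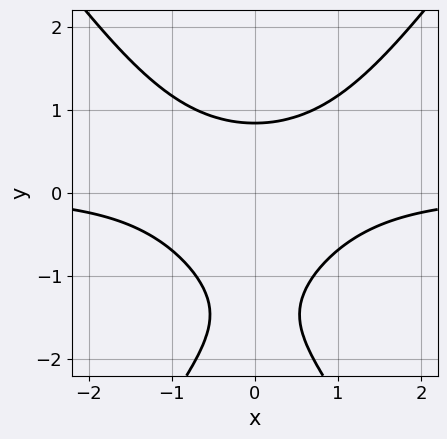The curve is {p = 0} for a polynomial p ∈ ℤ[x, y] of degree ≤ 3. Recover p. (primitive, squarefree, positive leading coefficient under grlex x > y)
2*x^2*y - y^3 - 2*y^2 + 2

(a) The degree is 3 — no degree-2 curve has this shape.
(b) Symmetries: it's symmetric under x → −x, forcing even powers of x.
(c) Checking where it meets the axes: it misses every integer gridline on the x-axis.
(d) Together with the visible shape, these determine p as stated.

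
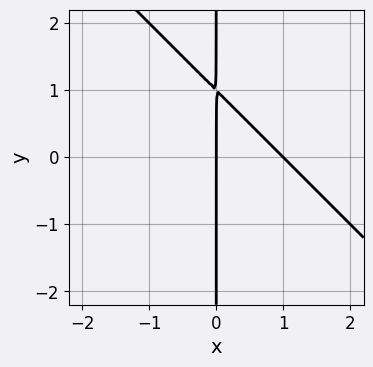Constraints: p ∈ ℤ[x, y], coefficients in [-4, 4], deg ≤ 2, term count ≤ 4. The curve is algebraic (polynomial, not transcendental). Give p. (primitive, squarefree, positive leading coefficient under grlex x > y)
x^2 + x*y - x

1. Degree: the shape is more complex than any degree-1 curve, so deg p = 2.
2. Checking where it meets the axes: every point of the y-axis in the box is on the curve; the x-axis gridline crossings are at x ∈ {0, 1}.
3. Matching integer coefficients to the picture gives p.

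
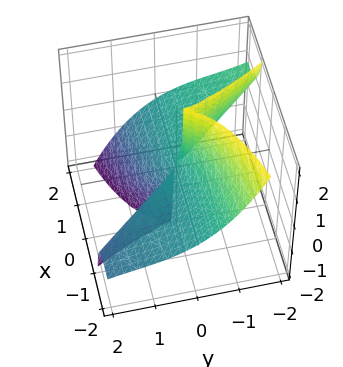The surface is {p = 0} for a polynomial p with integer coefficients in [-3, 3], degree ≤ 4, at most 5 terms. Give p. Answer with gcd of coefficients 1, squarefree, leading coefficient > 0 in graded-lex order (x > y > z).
Degree: a generic line meets the surface in up to 3 points, so deg p = 3.
Checking where it meets the axes: every point of the x-axis in the box is on the surface; the visible z-axis segment lies entirely on the surface; it meets the y-axis at y = 0 (among the integer gridlines).
Matching integer coefficients to the picture gives p.

2*x^2*y + 3*x^2*z + 2*x*y^2 + y^3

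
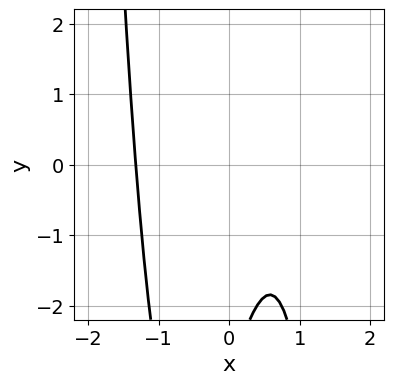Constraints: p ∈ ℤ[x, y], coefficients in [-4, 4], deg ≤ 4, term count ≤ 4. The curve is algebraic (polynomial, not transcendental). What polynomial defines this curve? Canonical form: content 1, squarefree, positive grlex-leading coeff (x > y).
3*x^3 - 3*x + y + 3

1. The degree is 3 — the shape is more complex than any degree-2 curve.
2. From the axis intercepts and sections: the curve avoids every integer y-axis point in the box.
3. Solving for integer coefficients yields p as stated.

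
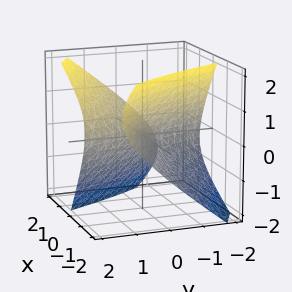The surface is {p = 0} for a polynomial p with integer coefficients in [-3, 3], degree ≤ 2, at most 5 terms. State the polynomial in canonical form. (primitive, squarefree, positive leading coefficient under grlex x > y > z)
x^2 + 3*x*y - 2*x*z + y^2 - 2*z^2

First, the degree is 2 — no degree-1 surface has this shape.
Next, reading off the gridlines: it meets the y-axis at y = 0 (among the integer gridlines); one x-axis crossing is at x = 0; it crosses the z-axis at the gridline z = 0.
Finally, matching integer coefficients to the picture gives p.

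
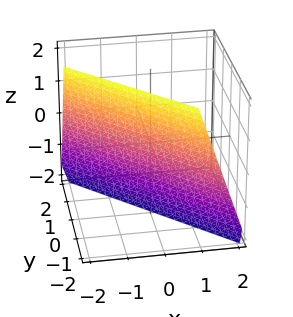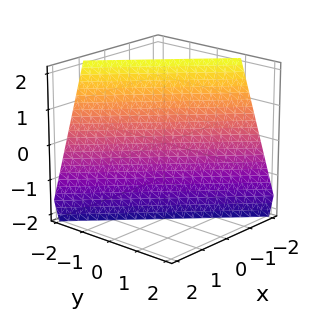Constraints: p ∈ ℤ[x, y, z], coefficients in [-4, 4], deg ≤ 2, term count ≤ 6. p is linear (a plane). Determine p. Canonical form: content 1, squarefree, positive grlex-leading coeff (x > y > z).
3*x + 3*y + z + 2

1. deg p = 1. Every cross-section is a straight line — this is a plane.
2. Observable constraints: it crosses the z-axis at the gridline z = -2.
3. Assembling these constraints gives the stated polynomial.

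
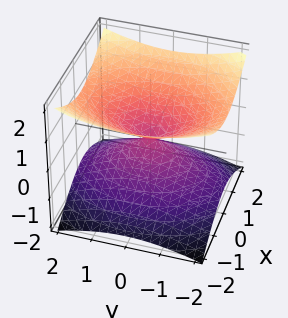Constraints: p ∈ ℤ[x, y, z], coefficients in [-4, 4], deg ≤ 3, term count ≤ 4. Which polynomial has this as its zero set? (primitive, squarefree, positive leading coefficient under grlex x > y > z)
The degree is 2 — two nappes meeting at a single point; a quadric.
Symmetries: the y ↦ −y reflection is a symmetry, so y appears only in even powers; mirror symmetry x ↦ −x ⇒ only even powers of x; it's symmetric under z → −z, forcing even powers of z.
Observable constraints: it meets the y-axis at y = 0 (among the integer gridlines); it crosses the z-axis at the gridline z = 0.
Solving for integer coefficients yields p as stated.

2*x^2 + y^2 - 3*z^2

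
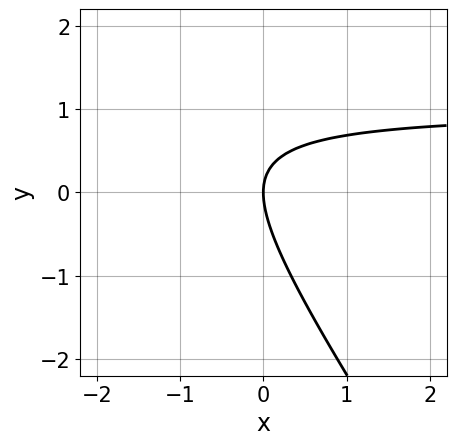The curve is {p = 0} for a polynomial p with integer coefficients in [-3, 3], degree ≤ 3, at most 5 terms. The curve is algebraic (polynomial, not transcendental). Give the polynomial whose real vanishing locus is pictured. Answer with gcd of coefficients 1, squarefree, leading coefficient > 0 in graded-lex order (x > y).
3*x*y + 2*y^2 - 3*x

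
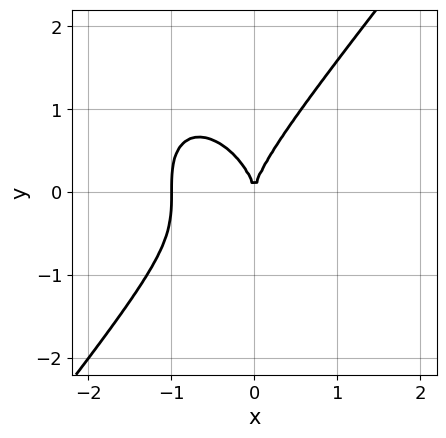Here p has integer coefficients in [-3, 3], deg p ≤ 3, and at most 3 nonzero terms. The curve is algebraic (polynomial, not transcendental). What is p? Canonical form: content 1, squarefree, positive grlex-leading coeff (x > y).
First, degree: no degree-2 curve has this shape, so deg p = 3.
Then, observable constraints: it meets the y-axis at y = 0 (among the integer gridlines); the x-axis gridline crossings are at x ∈ {-1, 0}.
Finally, solving for integer coefficients yields p as stated.

2*x^3 - y^3 + 2*x^2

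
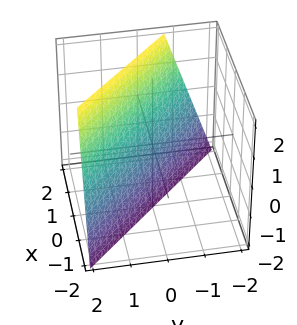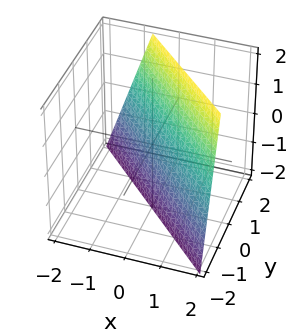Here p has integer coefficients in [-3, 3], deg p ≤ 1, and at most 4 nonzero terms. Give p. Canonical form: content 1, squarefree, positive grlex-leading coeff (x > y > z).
3*x + 3*y - z - 2

First, the degree is 1 — every cross-section is a straight line — this is a plane.
Then, from the visible intercepts: it meets the z-axis at z = -2 (among the integer gridlines).
Finally, the integer polynomial consistent with all of this is the stated p.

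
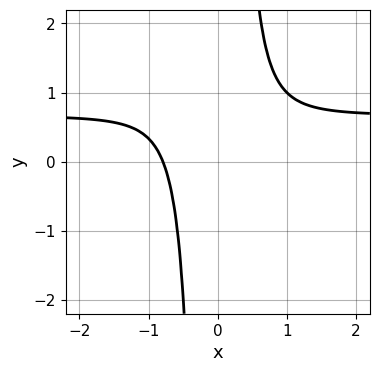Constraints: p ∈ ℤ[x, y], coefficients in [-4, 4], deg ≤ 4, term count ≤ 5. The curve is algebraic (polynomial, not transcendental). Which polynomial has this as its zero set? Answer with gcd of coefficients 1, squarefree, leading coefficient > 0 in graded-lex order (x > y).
First, degree: the shape is more complex than any degree-3 curve, so deg p = 4.
Next, checking where it meets the axes: it misses every integer gridline on the y-axis.
Finally, the integer polynomial consistent with all of this is the stated p.

3*x^3*y - 2*x^3 - 1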